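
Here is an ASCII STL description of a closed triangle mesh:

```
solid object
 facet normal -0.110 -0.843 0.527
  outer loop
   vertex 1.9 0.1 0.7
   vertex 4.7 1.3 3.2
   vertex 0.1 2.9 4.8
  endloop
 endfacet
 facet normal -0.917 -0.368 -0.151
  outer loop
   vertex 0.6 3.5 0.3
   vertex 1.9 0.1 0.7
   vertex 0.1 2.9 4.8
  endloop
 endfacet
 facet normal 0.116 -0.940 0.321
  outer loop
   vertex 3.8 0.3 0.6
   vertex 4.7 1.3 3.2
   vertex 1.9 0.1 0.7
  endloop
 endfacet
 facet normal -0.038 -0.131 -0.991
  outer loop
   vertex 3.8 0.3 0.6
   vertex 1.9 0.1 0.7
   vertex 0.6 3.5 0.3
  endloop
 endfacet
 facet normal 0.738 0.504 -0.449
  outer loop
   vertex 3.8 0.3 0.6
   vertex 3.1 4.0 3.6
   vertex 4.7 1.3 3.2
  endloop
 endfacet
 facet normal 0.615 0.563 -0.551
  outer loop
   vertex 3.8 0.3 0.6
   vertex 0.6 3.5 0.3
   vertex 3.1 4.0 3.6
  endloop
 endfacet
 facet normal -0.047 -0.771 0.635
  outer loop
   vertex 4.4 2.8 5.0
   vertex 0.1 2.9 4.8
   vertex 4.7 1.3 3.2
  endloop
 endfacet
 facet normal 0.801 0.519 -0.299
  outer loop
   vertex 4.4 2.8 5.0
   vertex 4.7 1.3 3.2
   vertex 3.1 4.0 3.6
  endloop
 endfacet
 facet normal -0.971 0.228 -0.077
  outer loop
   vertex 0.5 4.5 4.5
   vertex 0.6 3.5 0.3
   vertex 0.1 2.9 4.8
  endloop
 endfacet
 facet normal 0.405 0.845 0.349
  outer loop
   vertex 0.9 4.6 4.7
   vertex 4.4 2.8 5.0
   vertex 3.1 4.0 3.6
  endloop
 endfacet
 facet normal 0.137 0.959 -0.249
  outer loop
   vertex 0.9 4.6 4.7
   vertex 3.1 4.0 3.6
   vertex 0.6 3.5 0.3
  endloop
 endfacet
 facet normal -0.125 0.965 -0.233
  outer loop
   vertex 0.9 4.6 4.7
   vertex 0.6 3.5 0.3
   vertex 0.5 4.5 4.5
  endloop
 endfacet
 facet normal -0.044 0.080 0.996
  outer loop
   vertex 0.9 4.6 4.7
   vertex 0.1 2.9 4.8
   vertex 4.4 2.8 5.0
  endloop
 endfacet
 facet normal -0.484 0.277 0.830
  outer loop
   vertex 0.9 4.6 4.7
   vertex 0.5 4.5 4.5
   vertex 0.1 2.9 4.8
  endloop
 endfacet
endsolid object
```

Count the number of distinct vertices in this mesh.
9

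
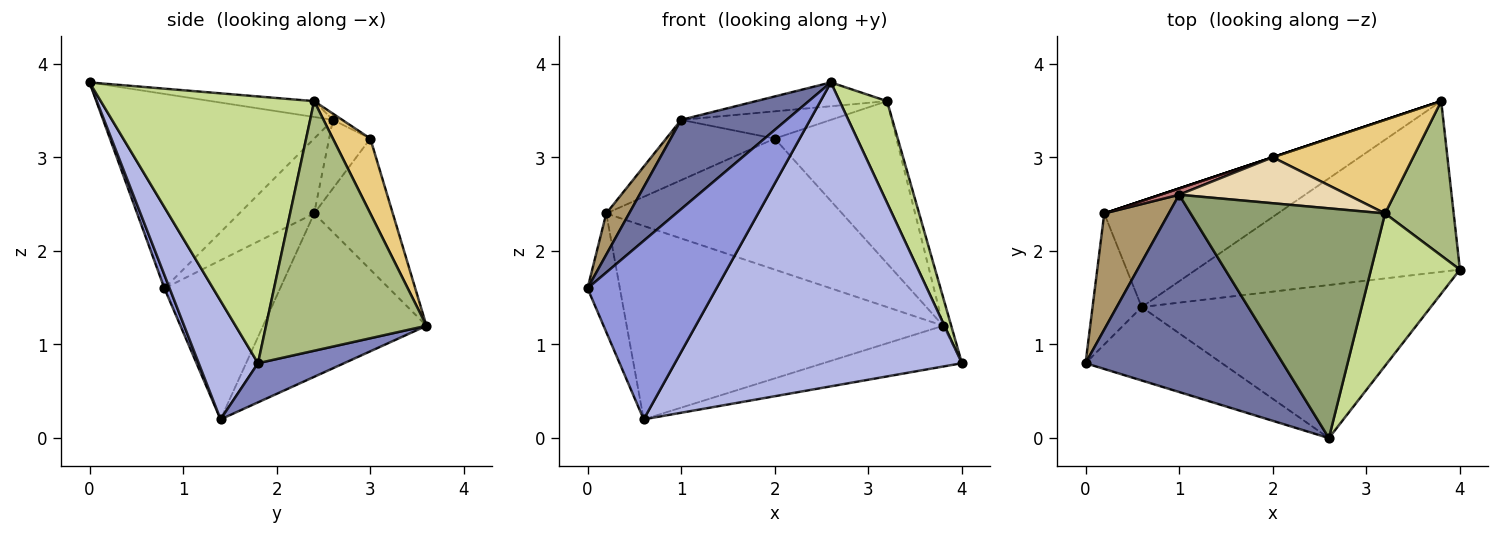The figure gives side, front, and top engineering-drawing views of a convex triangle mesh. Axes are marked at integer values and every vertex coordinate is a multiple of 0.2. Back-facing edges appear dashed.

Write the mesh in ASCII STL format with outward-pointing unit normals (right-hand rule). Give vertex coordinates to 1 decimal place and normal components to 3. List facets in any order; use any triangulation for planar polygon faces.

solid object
 facet normal -0.668 -0.307 0.678
  outer loop
   vertex 1.0 2.6 3.4
   vertex 0.0 0.8 1.6
   vertex 2.6 0.0 3.8
  endloop
 endfacet
 facet normal 0.143 0.230 -0.963
  outer loop
   vertex 0.6 1.4 0.2
   vertex 3.8 3.6 1.2
   vertex 4.0 1.8 0.8
  endloop
 endfacet
 facet normal 0.037 -0.924 -0.380
  outer loop
   vertex 0.6 1.4 0.2
   vertex 2.6 0.0 3.8
   vertex 0.0 0.8 1.6
  endloop
 endfacet
 facet normal 0.181 -0.878 -0.442
  outer loop
   vertex 0.6 1.4 0.2
   vertex 4.0 1.8 0.8
   vertex 2.6 0.0 3.8
  endloop
 endfacet
 facet normal -0.081 0.103 0.991
  outer loop
   vertex 3.2 2.4 3.6
   vertex 1.0 2.6 3.4
   vertex 2.6 0.0 3.8
  endloop
 endfacet
 facet normal 0.963 0.048 0.265
  outer loop
   vertex 3.2 2.4 3.6
   vertex 4.0 1.8 0.8
   vertex 3.8 3.6 1.2
  endloop
 endfacet
 facet normal 0.928 -0.206 0.309
  outer loop
   vertex 3.2 2.4 3.6
   vertex 2.6 0.0 3.8
   vertex 4.0 1.8 0.8
  endloop
 endfacet
 facet normal -0.412 0.799 -0.438
  outer loop
   vertex 0.2 2.4 2.4
   vertex 3.8 3.6 1.2
   vertex 0.6 1.4 0.2
  endloop
 endfacet
 facet normal -0.738 -0.226 0.636
  outer loop
   vertex 0.2 2.4 2.4
   vertex 0.0 0.8 1.6
   vertex 1.0 2.6 3.4
  endloop
 endfacet
 facet normal -0.923 0.258 -0.285
  outer loop
   vertex 0.2 2.4 2.4
   vertex 0.6 1.4 0.2
   vertex 0.0 0.8 1.6
  endloop
 endfacet
 facet normal 0.258 0.837 0.483
  outer loop
   vertex 2.0 3.0 3.2
   vertex 3.2 2.4 3.6
   vertex 3.8 3.6 1.2
  endloop
 endfacet
 facet normal -0.032 0.510 0.860
  outer loop
   vertex 2.0 3.0 3.2
   vertex 1.0 2.6 3.4
   vertex 3.2 2.4 3.6
  endloop
 endfacet
 facet normal -0.316 0.949 0.000
  outer loop
   vertex 2.0 3.0 3.2
   vertex 3.8 3.6 1.2
   vertex 0.2 2.4 2.4
  endloop
 endfacet
 facet normal -0.353 0.931 0.096
  outer loop
   vertex 2.0 3.0 3.2
   vertex 0.2 2.4 2.4
   vertex 1.0 2.6 3.4
  endloop
 endfacet
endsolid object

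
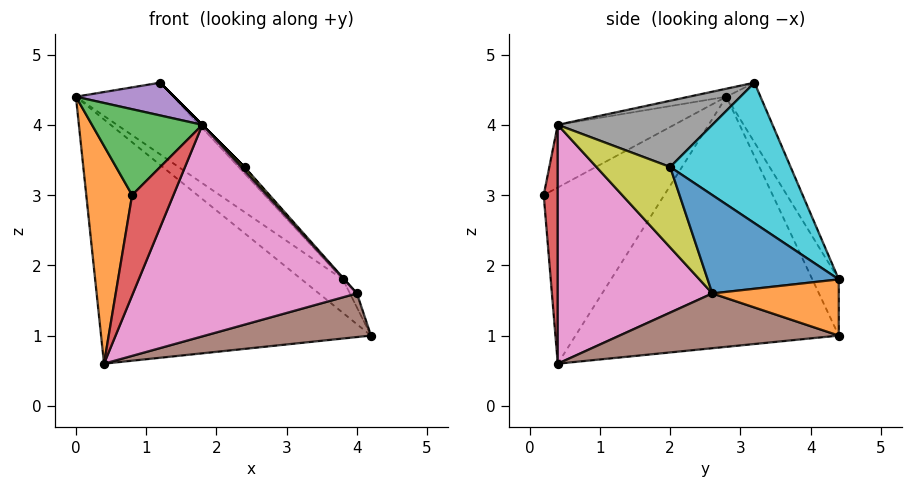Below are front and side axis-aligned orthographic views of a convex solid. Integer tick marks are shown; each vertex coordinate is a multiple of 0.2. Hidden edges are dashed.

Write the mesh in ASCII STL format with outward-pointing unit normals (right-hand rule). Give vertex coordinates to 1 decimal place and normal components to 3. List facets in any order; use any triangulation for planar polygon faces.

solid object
 facet normal -0.618 0.634 -0.465
  outer loop
   vertex 0.4 0.4 0.6
   vertex 0.0 2.8 4.4
   vertex 4.2 4.4 1.0
  endloop
 endfacet
 facet normal -0.927 -0.353 0.125
  outer loop
   vertex 0.4 0.4 0.6
   vertex 0.8 0.2 3.0
   vertex 0.0 2.8 4.4
  endloop
 endfacet
 facet normal -0.549 -0.521 0.653
  outer loop
   vertex 1.8 0.4 4.0
   vertex 0.0 2.8 4.4
   vertex 0.8 0.2 3.0
  endloop
 endfacet
 facet normal 0.319 -0.939 -0.131
  outer loop
   vertex 1.8 0.4 4.0
   vertex 0.8 0.2 3.0
   vertex 0.4 0.4 0.6
  endloop
 endfacet
 facet normal -0.086 -0.226 0.970
  outer loop
   vertex 1.2 3.2 4.6
   vertex 0.0 2.8 4.4
   vertex 1.8 0.4 4.0
  endloop
 endfacet
 facet normal 0.434 -0.328 -0.839
  outer loop
   vertex 4.0 2.6 1.6
   vertex 0.4 0.4 0.6
   vertex 4.2 4.4 1.0
  endloop
 endfacet
 facet normal 0.553 -0.801 -0.228
  outer loop
   vertex 4.0 2.6 1.6
   vertex 1.8 0.4 4.0
   vertex 0.4 0.4 0.6
  endloop
 endfacet
 facet normal 0.707 0.000 0.707
  outer loop
   vertex 2.4 2.0 3.4
   vertex 1.2 3.2 4.6
   vertex 1.8 0.4 4.0
  endloop
 endfacet
 facet normal 0.753 -0.036 0.657
  outer loop
   vertex 2.4 2.0 3.4
   vertex 1.8 0.4 4.0
   vertex 4.0 2.6 1.6
  endloop
 endfacet
 facet normal 0.725 0.036 0.688
  outer loop
   vertex 3.8 4.4 1.8
   vertex 1.2 3.2 4.6
   vertex 2.4 2.0 3.4
  endloop
 endfacet
 facet normal 0.746 0.009 0.666
  outer loop
   vertex 3.8 4.4 1.8
   vertex 2.4 2.0 3.4
   vertex 4.0 2.6 1.6
  endloop
 endfacet
 facet normal 0.893 0.050 0.447
  outer loop
   vertex 3.8 4.4 1.8
   vertex 4.0 2.6 1.6
   vertex 4.2 4.4 1.0
  endloop
 endfacet
 facet normal -0.520 0.813 -0.260
  outer loop
   vertex 3.8 4.4 1.8
   vertex 4.2 4.4 1.0
   vertex 0.0 2.8 4.4
  endloop
 endfacet
 facet normal -0.329 0.939 0.097
  outer loop
   vertex 3.8 4.4 1.8
   vertex 0.0 2.8 4.4
   vertex 1.2 3.2 4.6
  endloop
 endfacet
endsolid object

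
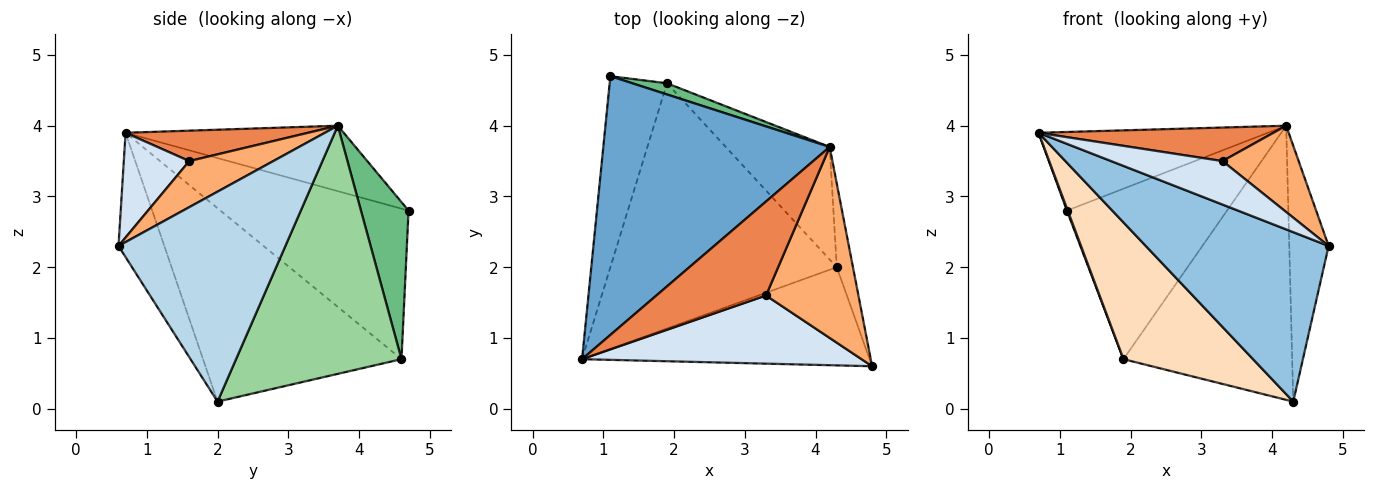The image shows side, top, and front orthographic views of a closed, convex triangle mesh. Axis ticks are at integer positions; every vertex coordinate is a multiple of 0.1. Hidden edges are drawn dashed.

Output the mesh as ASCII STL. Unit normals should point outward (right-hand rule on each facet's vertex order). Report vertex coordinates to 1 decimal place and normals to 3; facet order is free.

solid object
 facet normal -0.267 0.280 0.922
  outer loop
   vertex 4.2 3.7 4.0
   vertex 1.1 4.7 2.8
   vertex 0.7 0.7 3.9
  endloop
 endfacet
 facet normal -0.212 -0.846 -0.490
  outer loop
   vertex 4.3 2.0 0.1
   vertex 4.8 0.6 2.3
   vertex 0.7 0.7 3.9
  endloop
 endfacet
 facet normal 0.971 0.229 -0.075
  outer loop
   vertex 4.3 2.0 0.1
   vertex 4.2 3.7 4.0
   vertex 4.8 0.6 2.3
  endloop
 endfacet
 facet normal 0.301 -0.513 0.804
  outer loop
   vertex 3.3 1.6 3.5
   vertex 0.7 0.7 3.9
   vertex 4.8 0.6 2.3
  endloop
 endfacet
 facet normal 0.253 -0.325 0.911
  outer loop
   vertex 3.3 1.6 3.5
   vertex 4.2 3.7 4.0
   vertex 0.7 0.7 3.9
  endloop
 endfacet
 facet normal 0.414 -0.375 0.830
  outer loop
   vertex 3.3 1.6 3.5
   vertex 4.8 0.6 2.3
   vertex 4.2 3.7 4.0
  endloop
 endfacet
 facet normal -0.935 -0.004 -0.356
  outer loop
   vertex 1.9 4.6 0.7
   vertex 0.7 0.7 3.9
   vertex 1.1 4.7 2.8
  endloop
 endfacet
 facet normal -0.598 -0.390 -0.700
  outer loop
   vertex 1.9 4.6 0.7
   vertex 4.3 2.0 0.1
   vertex 0.7 0.7 3.9
  endloop
 endfacet
 facet normal 0.284 0.957 0.063
  outer loop
   vertex 1.9 4.6 0.7
   vertex 1.1 4.7 2.8
   vertex 4.2 3.7 4.0
  endloop
 endfacet
 facet normal 0.672 0.685 -0.281
  outer loop
   vertex 1.9 4.6 0.7
   vertex 4.2 3.7 4.0
   vertex 4.3 2.0 0.1
  endloop
 endfacet
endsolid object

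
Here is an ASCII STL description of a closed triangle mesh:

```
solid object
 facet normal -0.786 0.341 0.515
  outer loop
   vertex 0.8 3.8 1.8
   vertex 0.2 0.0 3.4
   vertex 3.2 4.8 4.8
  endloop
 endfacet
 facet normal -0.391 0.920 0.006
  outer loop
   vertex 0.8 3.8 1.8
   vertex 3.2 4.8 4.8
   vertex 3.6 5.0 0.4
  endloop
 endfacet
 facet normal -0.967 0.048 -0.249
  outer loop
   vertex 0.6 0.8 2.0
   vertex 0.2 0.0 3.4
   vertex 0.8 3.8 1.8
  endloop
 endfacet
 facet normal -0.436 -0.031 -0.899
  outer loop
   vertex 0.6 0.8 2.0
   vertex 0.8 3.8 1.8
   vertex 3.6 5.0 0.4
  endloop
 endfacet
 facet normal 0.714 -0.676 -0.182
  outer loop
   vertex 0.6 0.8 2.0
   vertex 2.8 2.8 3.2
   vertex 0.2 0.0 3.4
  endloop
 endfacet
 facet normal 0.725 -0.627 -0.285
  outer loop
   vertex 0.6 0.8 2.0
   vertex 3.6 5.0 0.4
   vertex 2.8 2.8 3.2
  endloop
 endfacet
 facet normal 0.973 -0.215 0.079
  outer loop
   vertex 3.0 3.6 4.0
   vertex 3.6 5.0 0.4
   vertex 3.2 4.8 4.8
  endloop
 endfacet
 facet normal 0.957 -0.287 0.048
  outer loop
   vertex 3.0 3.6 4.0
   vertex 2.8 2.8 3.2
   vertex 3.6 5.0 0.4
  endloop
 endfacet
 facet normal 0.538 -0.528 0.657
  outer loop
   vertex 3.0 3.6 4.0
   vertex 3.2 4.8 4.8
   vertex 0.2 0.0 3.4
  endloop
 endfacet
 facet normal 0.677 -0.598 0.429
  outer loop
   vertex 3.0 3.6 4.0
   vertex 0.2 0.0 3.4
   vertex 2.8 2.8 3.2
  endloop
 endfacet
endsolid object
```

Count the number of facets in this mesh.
10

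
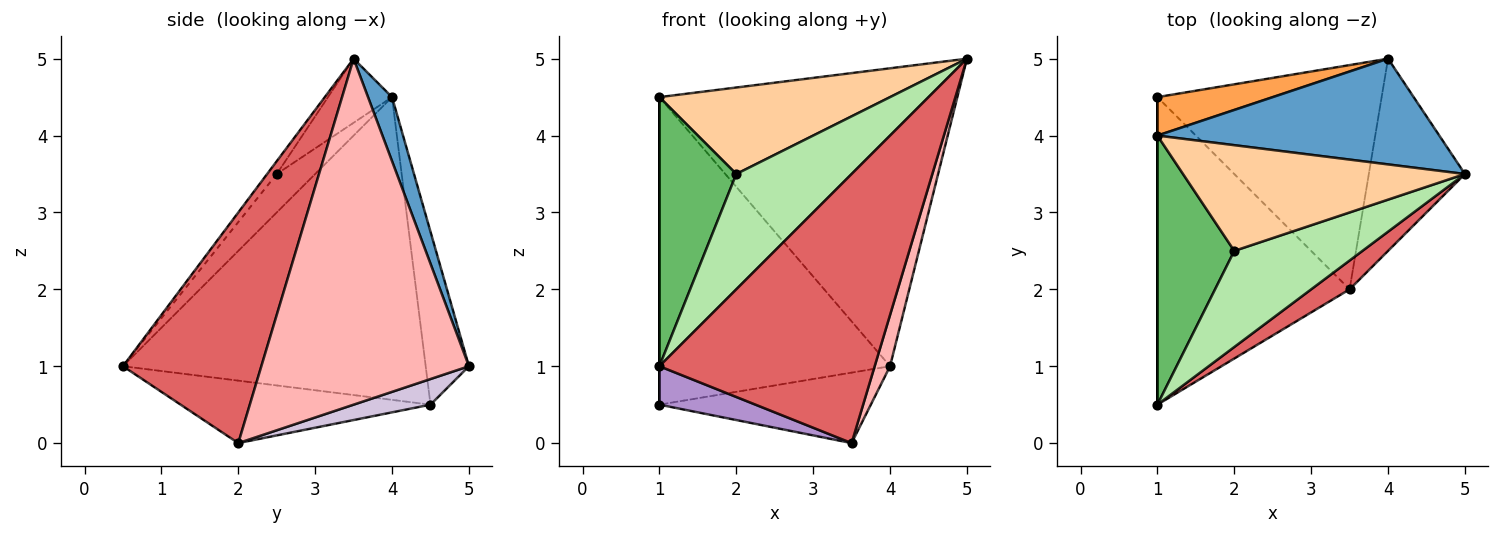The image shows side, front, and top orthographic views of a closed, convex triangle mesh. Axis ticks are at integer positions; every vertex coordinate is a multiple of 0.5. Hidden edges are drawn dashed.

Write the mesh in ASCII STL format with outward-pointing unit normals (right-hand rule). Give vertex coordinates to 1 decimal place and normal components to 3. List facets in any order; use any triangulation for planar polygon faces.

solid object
 facet normal 0.076 0.940 0.333
  outer loop
   vertex 4.0 5.0 1.0
   vertex 1.0 4.0 4.5
   vertex 5.0 3.5 5.0
  endloop
 endfacet
 facet normal -1.000 0.000 0.000
  outer loop
   vertex 1.0 4.5 0.5
   vertex 1.0 0.5 1.0
   vertex 1.0 4.0 4.5
  endloop
 endfacet
 facet normal -0.183 0.976 0.122
  outer loop
   vertex 1.0 4.5 0.5
   vertex 1.0 4.0 4.5
   vertex 4.0 5.0 1.0
  endloop
 endfacet
 facet normal -0.173 -0.624 0.762
  outer loop
   vertex 2.0 2.5 3.5
   vertex 5.0 3.5 5.0
   vertex 1.0 4.0 4.5
  endloop
 endfacet
 facet normal -0.333 -0.667 0.667
  outer loop
   vertex 2.0 2.5 3.5
   vertex 1.0 4.0 4.5
   vertex 1.0 0.5 1.0
  endloop
 endfacet
 facet normal -0.064 -0.767 0.639
  outer loop
   vertex 2.0 2.5 3.5
   vertex 1.0 0.5 1.0
   vertex 5.0 3.5 5.0
  endloop
 endfacet
 facet normal 0.539 -0.838 0.090
  outer loop
   vertex 3.5 2.0 0.0
   vertex 5.0 3.5 5.0
   vertex 1.0 0.5 1.0
  endloop
 endfacet
 facet normal 0.961 -0.071 -0.267
  outer loop
   vertex 3.5 2.0 0.0
   vertex 4.0 5.0 1.0
   vertex 5.0 3.5 5.0
  endloop
 endfacet
 facet normal -0.307 -0.118 -0.944
  outer loop
   vertex 3.5 2.0 0.0
   vertex 1.0 0.5 1.0
   vertex 1.0 4.5 0.5
  endloop
 endfacet
 facet normal 0.108 0.298 -0.948
  outer loop
   vertex 3.5 2.0 0.0
   vertex 1.0 4.5 0.5
   vertex 4.0 5.0 1.0
  endloop
 endfacet
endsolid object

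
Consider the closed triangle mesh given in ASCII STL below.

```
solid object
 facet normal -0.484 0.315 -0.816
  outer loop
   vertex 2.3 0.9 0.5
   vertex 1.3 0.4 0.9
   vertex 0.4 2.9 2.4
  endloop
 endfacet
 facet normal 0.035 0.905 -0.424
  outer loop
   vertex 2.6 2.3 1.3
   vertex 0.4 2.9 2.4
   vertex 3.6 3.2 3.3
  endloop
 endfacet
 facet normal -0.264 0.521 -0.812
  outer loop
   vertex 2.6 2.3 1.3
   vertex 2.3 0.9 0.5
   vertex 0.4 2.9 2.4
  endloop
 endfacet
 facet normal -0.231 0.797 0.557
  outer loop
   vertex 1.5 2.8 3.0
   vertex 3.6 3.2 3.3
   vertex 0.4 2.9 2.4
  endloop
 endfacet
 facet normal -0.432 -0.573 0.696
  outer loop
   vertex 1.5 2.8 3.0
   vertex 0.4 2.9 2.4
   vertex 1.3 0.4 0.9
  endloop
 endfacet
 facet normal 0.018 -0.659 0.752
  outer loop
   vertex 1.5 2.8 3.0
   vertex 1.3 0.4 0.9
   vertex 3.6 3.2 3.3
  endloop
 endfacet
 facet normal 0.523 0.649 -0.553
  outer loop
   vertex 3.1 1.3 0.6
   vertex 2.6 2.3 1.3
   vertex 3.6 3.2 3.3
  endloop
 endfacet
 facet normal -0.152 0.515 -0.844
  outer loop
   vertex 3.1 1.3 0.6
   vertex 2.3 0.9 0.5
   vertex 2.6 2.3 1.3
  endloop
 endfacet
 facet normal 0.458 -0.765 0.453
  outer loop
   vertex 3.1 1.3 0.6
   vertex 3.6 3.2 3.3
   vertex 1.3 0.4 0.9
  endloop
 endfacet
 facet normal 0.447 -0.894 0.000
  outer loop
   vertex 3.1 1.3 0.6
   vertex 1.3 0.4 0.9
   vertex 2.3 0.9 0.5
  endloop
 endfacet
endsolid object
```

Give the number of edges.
15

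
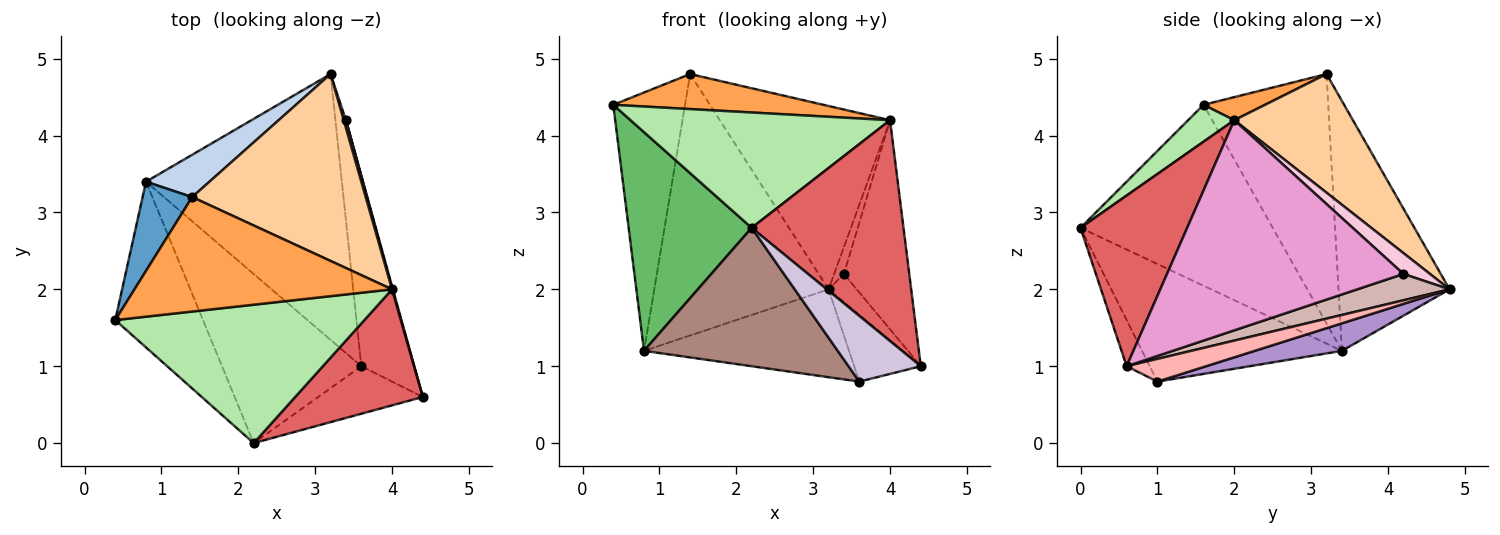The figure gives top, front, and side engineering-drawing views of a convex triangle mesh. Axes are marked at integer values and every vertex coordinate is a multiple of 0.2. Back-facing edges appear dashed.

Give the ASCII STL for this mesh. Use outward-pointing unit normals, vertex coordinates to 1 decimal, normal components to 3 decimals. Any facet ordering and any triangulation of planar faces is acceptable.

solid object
 facet normal -0.854 0.491 0.170
  outer loop
   vertex 0.8 3.4 1.2
   vertex 0.4 1.6 4.4
   vertex 1.4 3.2 4.8
  endloop
 endfacet
 facet normal -0.532 0.836 0.135
  outer loop
   vertex 0.8 3.4 1.2
   vertex 1.4 3.2 4.8
   vertex 3.2 4.8 2.0
  endloop
 endfacet
 facet normal 0.085 -0.292 0.953
  outer loop
   vertex 4.0 2.0 4.2
   vertex 1.4 3.2 4.8
   vertex 0.4 1.6 4.4
  endloop
 endfacet
 facet normal 0.439 0.629 0.642
  outer loop
   vertex 4.0 2.0 4.2
   vertex 3.2 4.8 2.0
   vertex 1.4 3.2 4.8
  endloop
 endfacet
 facet normal -0.780 -0.499 -0.378
  outer loop
   vertex 2.2 0.0 2.8
   vertex 0.4 1.6 4.4
   vertex 0.8 3.4 1.2
  endloop
 endfacet
 facet normal 0.113 -0.636 0.763
  outer loop
   vertex 2.2 0.0 2.8
   vertex 4.0 2.0 4.2
   vertex 0.4 1.6 4.4
  endloop
 endfacet
 facet normal 0.528 -0.752 0.395
  outer loop
   vertex 2.2 0.0 2.8
   vertex 4.4 0.6 1.0
   vertex 4.0 2.0 4.2
  endloop
 endfacet
 facet normal 0.375 0.315 -0.872
  outer loop
   vertex 3.6 1.0 0.8
   vertex 3.2 4.8 2.0
   vertex 4.4 0.6 1.0
  endloop
 endfacet
 facet normal 0.132 0.311 -0.941
  outer loop
   vertex 3.6 1.0 0.8
   vertex 0.8 3.4 1.2
   vertex 3.2 4.8 2.0
  endloop
 endfacet
 facet normal -0.250 -0.784 -0.567
  outer loop
   vertex 3.6 1.0 0.8
   vertex 4.4 0.6 1.0
   vertex 2.2 0.0 2.8
  endloop
 endfacet
 facet normal -0.547 -0.530 -0.648
  outer loop
   vertex 3.6 1.0 0.8
   vertex 2.2 0.0 2.8
   vertex 0.8 3.4 1.2
  endloop
 endfacet
 facet normal 0.953 0.291 -0.079
  outer loop
   vertex 3.4 4.2 2.2
   vertex 4.4 0.6 1.0
   vertex 3.2 4.8 2.0
  endloop
 endfacet
 facet normal 0.964 0.266 0.004
  outer loop
   vertex 3.4 4.2 2.2
   vertex 4.0 2.0 4.2
   vertex 4.4 0.6 1.0
  endloop
 endfacet
 facet normal 0.934 0.344 0.098
  outer loop
   vertex 3.4 4.2 2.2
   vertex 3.2 4.8 2.0
   vertex 4.0 2.0 4.2
  endloop
 endfacet
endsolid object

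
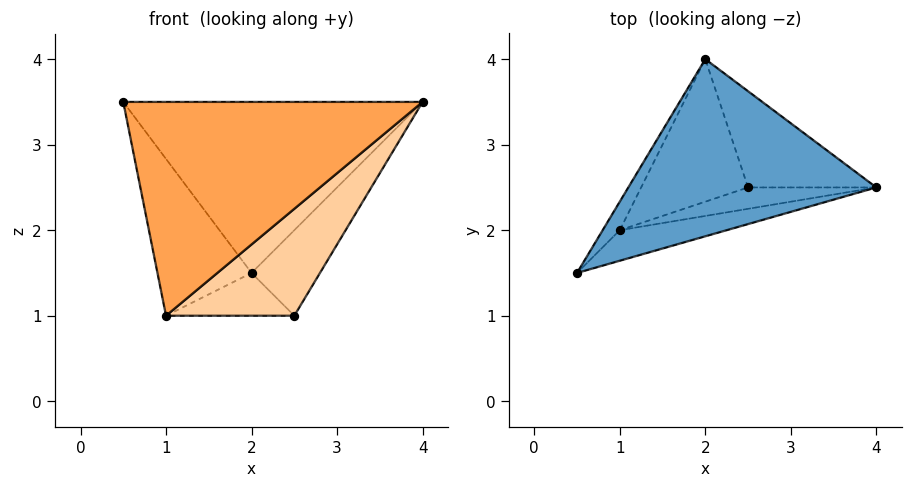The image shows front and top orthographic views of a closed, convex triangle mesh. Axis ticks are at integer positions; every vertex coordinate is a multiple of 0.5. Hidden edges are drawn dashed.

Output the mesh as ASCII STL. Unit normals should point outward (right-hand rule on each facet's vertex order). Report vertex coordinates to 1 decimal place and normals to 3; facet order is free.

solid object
 facet normal -0.195 0.681 0.706
  outer loop
   vertex 2.0 4.0 1.5
   vertex 0.5 1.5 3.5
   vertex 4.0 2.5 3.5
  endloop
 endfacet
 facet normal 0.780 0.416 -0.468
  outer loop
   vertex 2.5 2.5 1.0
   vertex 2.0 4.0 1.5
   vertex 4.0 2.5 3.5
  endloop
 endfacet
 facet normal 0.272 -0.953 -0.136
  outer loop
   vertex 1.0 2.0 1.0
   vertex 4.0 2.5 3.5
   vertex 0.5 1.5 3.5
  endloop
 endfacet
 facet normal 0.311 -0.932 -0.186
  outer loop
   vertex 1.0 2.0 1.0
   vertex 2.5 2.5 1.0
   vertex 4.0 2.5 3.5
  endloop
 endfacet
 facet normal -0.883 0.462 -0.084
  outer loop
   vertex 1.0 2.0 1.0
   vertex 0.5 1.5 3.5
   vertex 2.0 4.0 1.5
  endloop
 endfacet
 facet normal -0.095 0.286 -0.953
  outer loop
   vertex 1.0 2.0 1.0
   vertex 2.0 4.0 1.5
   vertex 2.5 2.5 1.0
  endloop
 endfacet
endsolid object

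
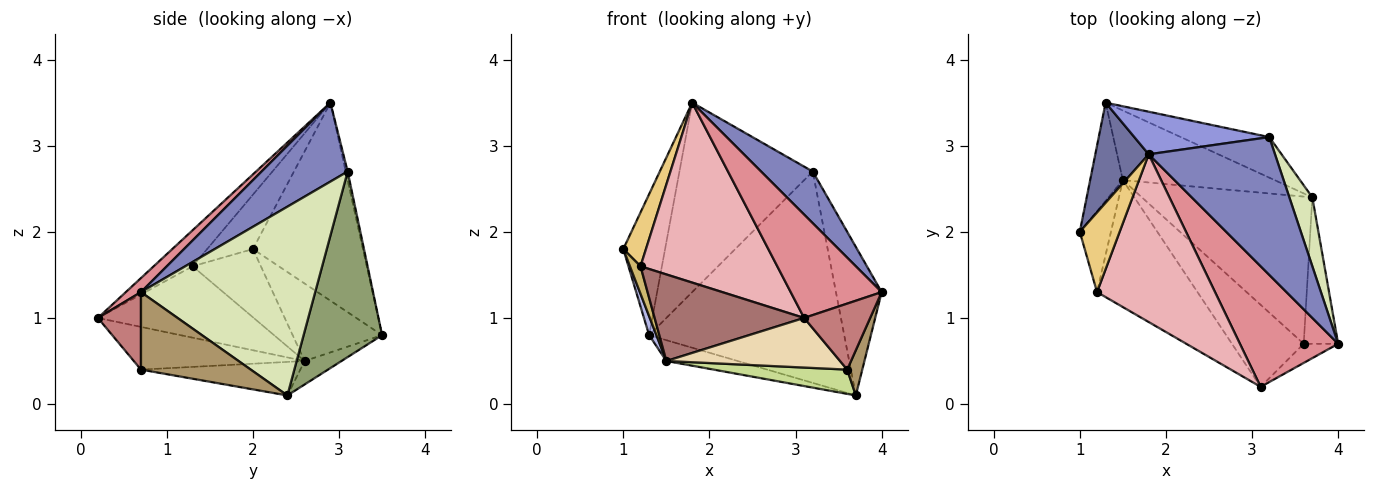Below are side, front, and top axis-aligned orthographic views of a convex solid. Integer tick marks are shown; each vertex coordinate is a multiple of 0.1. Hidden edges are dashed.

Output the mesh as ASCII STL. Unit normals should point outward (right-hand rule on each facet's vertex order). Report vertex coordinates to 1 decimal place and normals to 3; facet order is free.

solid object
 facet normal -0.907 0.344 0.244
  outer loop
   vertex 1.8 2.9 3.5
   vertex 1.3 3.5 0.8
   vertex 1.0 2.0 1.8
  endloop
 endfacet
 facet normal 0.505 -0.303 0.808
  outer loop
   vertex 3.2 3.1 2.7
   vertex 1.8 2.9 3.5
   vertex 4.0 0.7 1.3
  endloop
 endfacet
 facet normal -0.014 0.976 0.219
  outer loop
   vertex 3.2 3.1 2.7
   vertex 1.3 3.5 0.8
   vertex 1.8 2.9 3.5
  endloop
 endfacet
 facet normal -0.919 -0.075 -0.388
  outer loop
   vertex 1.5 2.6 0.5
   vertex 1.0 2.0 1.8
   vertex 1.3 3.5 0.8
  endloop
 endfacet
 facet normal 0.368 0.913 -0.175
  outer loop
   vertex 3.7 2.4 0.1
   vertex 1.3 3.5 0.8
   vertex 3.2 3.1 2.7
  endloop
 endfacet
 facet normal -0.147 0.283 -0.948
  outer loop
   vertex 3.7 2.4 0.1
   vertex 1.5 2.6 0.5
   vertex 1.3 3.5 0.8
  endloop
 endfacet
 facet normal -0.191 -0.160 -0.969
  outer loop
   vertex 3.7 2.4 0.1
   vertex 3.6 0.7 0.4
   vertex 1.5 2.6 0.5
  endloop
 endfacet
 facet normal 0.961 0.252 0.117
  outer loop
   vertex 3.7 2.4 0.1
   vertex 3.2 3.1 2.7
   vertex 4.0 0.7 1.3
  endloop
 endfacet
 facet normal 0.907 -0.124 -0.403
  outer loop
   vertex 3.7 2.4 0.1
   vertex 4.0 0.7 1.3
   vertex 3.6 0.7 0.4
  endloop
 endfacet
 facet normal -0.901 -0.140 -0.411
  outer loop
   vertex 1.2 1.3 1.6
   vertex 1.0 2.0 1.8
   vertex 1.5 2.6 0.5
  endloop
 endfacet
 facet normal -0.749 -0.371 0.549
  outer loop
   vertex 1.2 1.3 1.6
   vertex 1.8 2.9 3.5
   vertex 1.0 2.0 1.8
  endloop
 endfacet
 facet normal -0.454 -0.461 -0.762
  outer loop
   vertex 3.1 0.2 1.0
   vertex 1.5 2.6 0.5
   vertex 3.6 0.7 0.4
  endloop
 endfacet
 facet normal -0.506 -0.486 -0.712
  outer loop
   vertex 3.1 0.2 1.0
   vertex 1.2 1.3 1.6
   vertex 1.5 2.6 0.5
  endloop
 endfacet
 facet normal 0.531 -0.814 -0.236
  outer loop
   vertex 3.1 0.2 1.0
   vertex 3.6 0.7 0.4
   vertex 4.0 0.7 1.3
  endloop
 endfacet
 facet normal 0.108 -0.647 0.755
  outer loop
   vertex 3.1 0.2 1.0
   vertex 4.0 0.7 1.3
   vertex 1.8 2.9 3.5
  endloop
 endfacet
 facet normal -0.204 -0.716 0.667
  outer loop
   vertex 3.1 0.2 1.0
   vertex 1.8 2.9 3.5
   vertex 1.2 1.3 1.6
  endloop
 endfacet
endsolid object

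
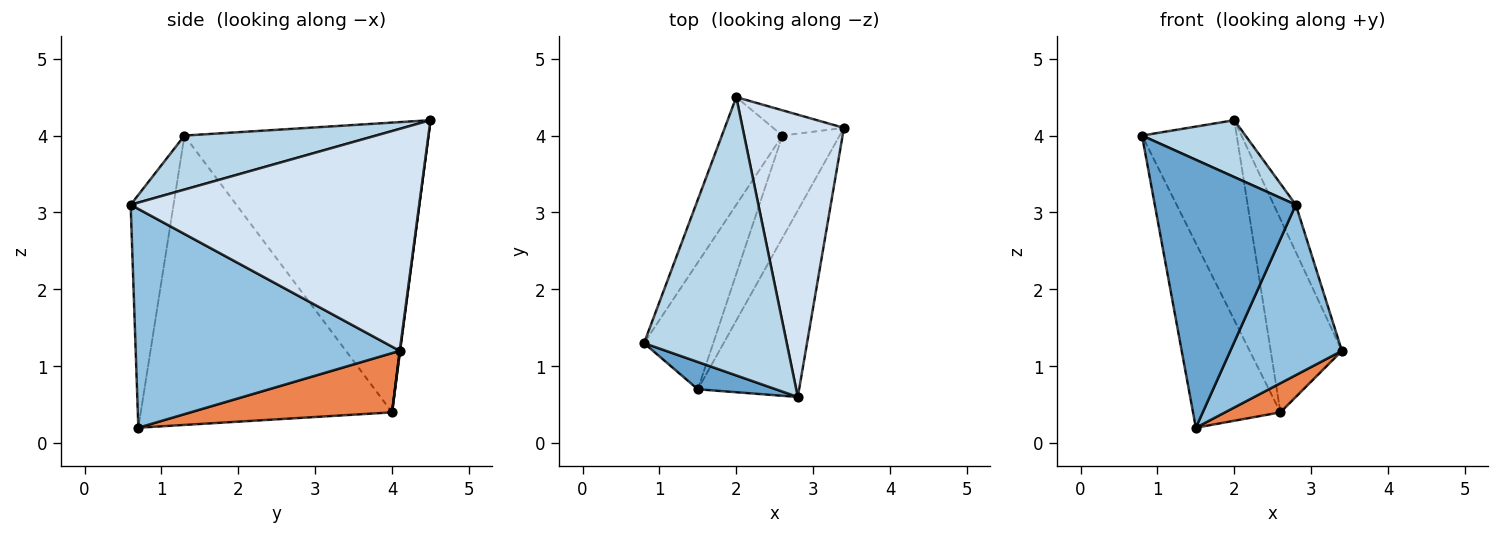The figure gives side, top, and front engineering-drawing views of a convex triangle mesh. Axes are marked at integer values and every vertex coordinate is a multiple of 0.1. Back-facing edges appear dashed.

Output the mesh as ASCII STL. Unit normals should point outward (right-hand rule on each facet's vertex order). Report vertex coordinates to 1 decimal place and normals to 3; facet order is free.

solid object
 facet normal -0.290 -0.952 0.097
  outer loop
   vertex 1.5 0.7 0.2
   vertex 2.8 0.6 3.1
   vertex 0.8 1.3 4.0
  endloop
 endfacet
 facet normal 0.847 -0.358 -0.392
  outer loop
   vertex 1.5 0.7 0.2
   vertex 3.4 4.1 1.2
   vertex 2.8 0.6 3.1
  endloop
 endfacet
 facet normal 0.348 -0.188 0.919
  outer loop
   vertex 2.0 4.5 4.2
   vertex 0.8 1.3 4.0
   vertex 2.8 0.6 3.1
  endloop
 endfacet
 facet normal 0.908 0.069 0.414
  outer loop
   vertex 2.0 4.5 4.2
   vertex 2.8 0.6 3.1
   vertex 3.4 4.1 1.2
  endloop
 endfacet
 facet normal 0.706 -0.194 -0.681
  outer loop
   vertex 2.6 4.0 0.4
   vertex 3.4 4.1 1.2
   vertex 1.5 0.7 0.2
  endloop
 endfacet
 facet normal 0.006 0.992 -0.130
  outer loop
   vertex 2.6 4.0 0.4
   vertex 2.0 4.5 4.2
   vertex 3.4 4.1 1.2
  endloop
 endfacet
 facet normal -0.921 0.320 -0.220
  outer loop
   vertex 2.6 4.0 0.4
   vertex 1.5 0.7 0.2
   vertex 0.8 1.3 4.0
  endloop
 endfacet
 facet normal -0.915 0.355 -0.191
  outer loop
   vertex 2.6 4.0 0.4
   vertex 0.8 1.3 4.0
   vertex 2.0 4.5 4.2
  endloop
 endfacet
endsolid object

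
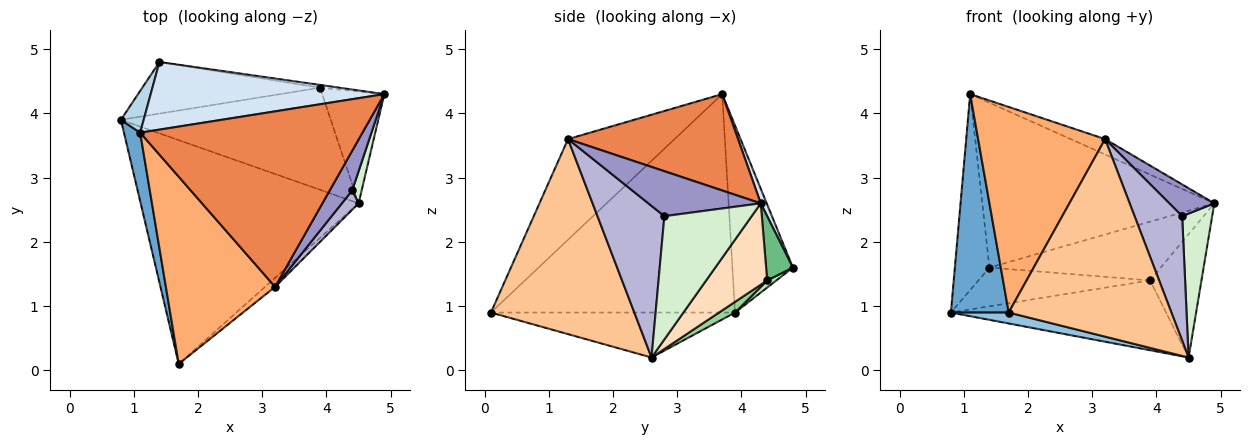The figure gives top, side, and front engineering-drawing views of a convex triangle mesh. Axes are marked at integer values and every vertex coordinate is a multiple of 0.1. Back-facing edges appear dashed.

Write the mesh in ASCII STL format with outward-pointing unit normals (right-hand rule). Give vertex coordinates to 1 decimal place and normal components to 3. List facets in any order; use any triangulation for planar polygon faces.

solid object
 facet normal -0.971 -0.230 0.072
  outer loop
   vertex 1.1 3.7 4.3
   vertex 0.8 3.9 0.9
   vertex 1.7 0.1 0.9
  endloop
 endfacet
 facet normal -0.202 -0.048 -0.978
  outer loop
   vertex 4.5 2.6 0.2
   vertex 1.7 0.1 0.9
   vertex 0.8 3.9 0.9
  endloop
 endfacet
 facet normal -0.863 0.494 0.105
  outer loop
   vertex 1.4 4.8 1.6
   vertex 0.8 3.9 0.9
   vertex 1.1 3.7 4.3
  endloop
 endfacet
 facet normal 0.024 0.925 0.379
  outer loop
   vertex 1.4 4.8 1.6
   vertex 1.1 3.7 4.3
   vertex 4.9 4.3 2.6
  endloop
 endfacet
 facet normal 0.396 0.080 0.915
  outer loop
   vertex 3.2 1.3 3.6
   vertex 4.9 4.3 2.6
   vertex 1.1 3.7 4.3
  endloop
 endfacet
 facet normal -0.527 -0.628 0.572
  outer loop
   vertex 3.2 1.3 3.6
   vertex 1.1 3.7 4.3
   vertex 1.7 0.1 0.9
  endloop
 endfacet
 facet normal 0.661 -0.750 -0.034
  outer loop
   vertex 3.2 1.3 3.6
   vertex 1.7 0.1 0.9
   vertex 4.5 2.6 0.2
  endloop
 endfacet
 facet normal 0.661 0.556 -0.504
  outer loop
   vertex 3.9 4.4 1.4
   vertex 4.9 4.3 2.6
   vertex 4.5 2.6 0.2
  endloop
 endfacet
 facet normal 0.154 0.987 -0.046
  outer loop
   vertex 3.9 4.4 1.4
   vertex 1.4 4.8 1.6
   vertex 4.9 4.3 2.6
  endloop
 endfacet
 facet normal 0.042 0.564 -0.825
  outer loop
   vertex 3.9 4.4 1.4
   vertex 4.5 2.6 0.2
   vertex 0.8 3.9 0.9
  endloop
 endfacet
 facet normal 0.032 0.600 -0.799
  outer loop
   vertex 3.9 4.4 1.4
   vertex 0.8 3.9 0.9
   vertex 1.4 4.8 1.6
  endloop
 endfacet
 facet normal 0.943 -0.324 0.072
  outer loop
   vertex 4.4 2.8 2.4
   vertex 4.5 2.6 0.2
   vertex 4.9 4.3 2.6
  endloop
 endfacet
 facet normal 0.842 -0.337 0.421
  outer loop
   vertex 4.4 2.8 2.4
   vertex 4.9 4.3 2.6
   vertex 3.2 1.3 3.6
  endloop
 endfacet
 facet normal 0.811 -0.578 0.089
  outer loop
   vertex 4.4 2.8 2.4
   vertex 3.2 1.3 3.6
   vertex 4.5 2.6 0.2
  endloop
 endfacet
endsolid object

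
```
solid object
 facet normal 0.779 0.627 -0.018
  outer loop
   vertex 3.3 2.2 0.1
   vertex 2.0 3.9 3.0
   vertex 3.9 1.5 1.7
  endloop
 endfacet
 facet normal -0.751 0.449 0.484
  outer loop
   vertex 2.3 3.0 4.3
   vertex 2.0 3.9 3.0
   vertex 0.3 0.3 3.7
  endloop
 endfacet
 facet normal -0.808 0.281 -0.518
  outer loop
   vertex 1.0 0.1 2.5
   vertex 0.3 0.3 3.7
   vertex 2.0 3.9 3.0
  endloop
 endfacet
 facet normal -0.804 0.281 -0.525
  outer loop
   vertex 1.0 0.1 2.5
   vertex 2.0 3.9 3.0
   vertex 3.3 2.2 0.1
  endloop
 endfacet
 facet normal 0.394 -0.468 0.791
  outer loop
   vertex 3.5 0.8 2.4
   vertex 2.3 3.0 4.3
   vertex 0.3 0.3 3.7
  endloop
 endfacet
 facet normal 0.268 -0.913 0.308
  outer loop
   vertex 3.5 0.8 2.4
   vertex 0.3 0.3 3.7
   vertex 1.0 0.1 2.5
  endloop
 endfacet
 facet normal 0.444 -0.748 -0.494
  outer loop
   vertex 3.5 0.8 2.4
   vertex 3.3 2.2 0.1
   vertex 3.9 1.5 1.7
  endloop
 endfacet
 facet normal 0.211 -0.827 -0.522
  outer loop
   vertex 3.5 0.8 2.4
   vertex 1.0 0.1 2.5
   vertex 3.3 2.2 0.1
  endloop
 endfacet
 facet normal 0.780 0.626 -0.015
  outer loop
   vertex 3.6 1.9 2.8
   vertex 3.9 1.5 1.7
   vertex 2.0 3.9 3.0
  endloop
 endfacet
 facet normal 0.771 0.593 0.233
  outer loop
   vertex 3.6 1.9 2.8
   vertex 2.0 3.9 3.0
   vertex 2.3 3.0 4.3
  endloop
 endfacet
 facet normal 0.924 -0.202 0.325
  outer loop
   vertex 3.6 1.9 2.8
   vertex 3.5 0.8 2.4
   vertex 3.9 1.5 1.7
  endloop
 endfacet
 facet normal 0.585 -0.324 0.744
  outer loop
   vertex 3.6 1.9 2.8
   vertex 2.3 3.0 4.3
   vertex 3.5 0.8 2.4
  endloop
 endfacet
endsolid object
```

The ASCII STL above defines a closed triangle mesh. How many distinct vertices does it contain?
8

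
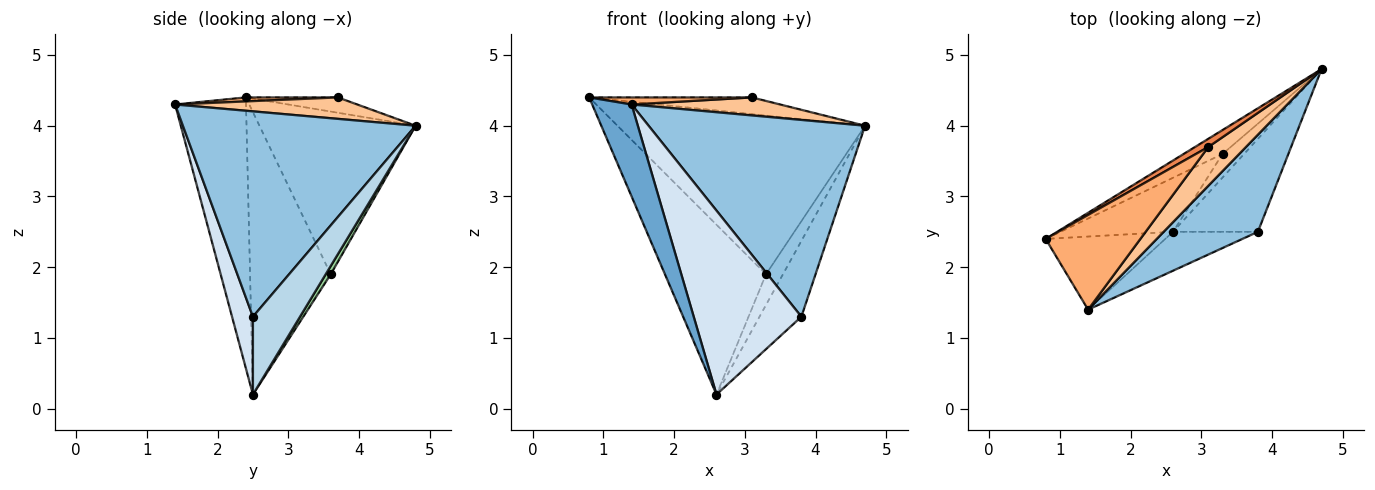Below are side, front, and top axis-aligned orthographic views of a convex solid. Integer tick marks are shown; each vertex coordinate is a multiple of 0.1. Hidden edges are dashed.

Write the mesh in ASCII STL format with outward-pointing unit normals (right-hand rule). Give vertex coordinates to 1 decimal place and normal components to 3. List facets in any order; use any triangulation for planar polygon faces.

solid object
 facet normal -0.815 -0.453 -0.360
  outer loop
   vertex 2.6 2.5 0.2
   vertex 1.4 1.4 4.3
   vertex 0.8 2.4 4.4
  endloop
 endfacet
 facet normal 0.694 -0.646 0.319
  outer loop
   vertex 3.8 2.5 1.3
   vertex 4.7 4.8 4.0
   vertex 1.4 1.4 4.3
  endloop
 endfacet
 facet normal 0.579 0.515 -0.632
  outer loop
   vertex 3.8 2.5 1.3
   vertex 2.6 2.5 0.2
   vertex 4.7 4.8 4.0
  endloop
 endfacet
 facet normal 0.186 -0.961 -0.203
  outer loop
   vertex 3.8 2.5 1.3
   vertex 1.4 1.4 4.3
   vertex 2.6 2.5 0.2
  endloop
 endfacet
 facet normal -0.453 0.801 0.392
  outer loop
   vertex 3.1 3.7 4.4
   vertex 4.7 4.8 4.0
   vertex 0.8 2.4 4.4
  endloop
 endfacet
 facet normal 0.042 -0.074 0.996
  outer loop
   vertex 3.1 3.7 4.4
   vertex 0.8 2.4 4.4
   vertex 1.4 1.4 4.3
  endloop
 endfacet
 facet normal 0.459 -0.374 0.806
  outer loop
   vertex 3.1 3.7 4.4
   vertex 1.4 1.4 4.3
   vertex 4.7 4.8 4.0
  endloop
 endfacet
 facet normal -0.529 0.839 -0.127
  outer loop
   vertex 3.3 3.6 1.9
   vertex 0.8 2.4 4.4
   vertex 4.7 4.8 4.0
  endloop
 endfacet
 facet normal -0.605 0.758 -0.241
  outer loop
   vertex 3.3 3.6 1.9
   vertex 2.6 2.5 0.2
   vertex 0.8 2.4 4.4
  endloop
 endfacet
 facet normal 0.229 0.772 -0.594
  outer loop
   vertex 3.3 3.6 1.9
   vertex 4.7 4.8 4.0
   vertex 2.6 2.5 0.2
  endloop
 endfacet
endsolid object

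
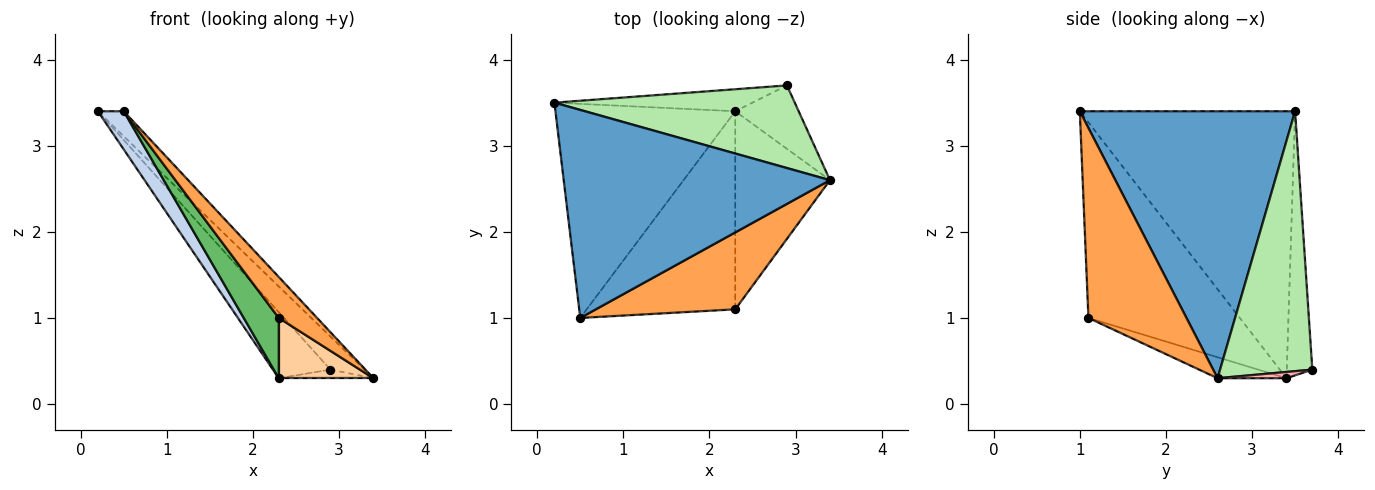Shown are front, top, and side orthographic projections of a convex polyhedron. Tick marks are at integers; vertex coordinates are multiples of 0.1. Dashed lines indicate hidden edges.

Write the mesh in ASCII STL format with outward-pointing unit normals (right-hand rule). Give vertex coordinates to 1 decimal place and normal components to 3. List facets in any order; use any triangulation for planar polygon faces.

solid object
 facet normal 0.705 0.085 0.704
  outer loop
   vertex 0.5 1.0 3.4
   vertex 3.4 2.6 0.3
   vertex 0.2 3.5 3.4
  endloop
 endfacet
 facet normal -0.825 -0.099 -0.556
  outer loop
   vertex 2.3 3.4 0.3
   vertex 0.5 1.0 3.4
   vertex 0.2 3.5 3.4
  endloop
 endfacet
 facet normal 0.769 -0.301 0.564
  outer loop
   vertex 2.3 1.1 1.0
   vertex 3.4 2.6 0.3
   vertex 0.5 1.0 3.4
  endloop
 endfacet
 facet normal -0.207 -0.285 -0.936
  outer loop
   vertex 2.3 1.1 1.0
   vertex 2.3 3.4 0.3
   vertex 3.4 2.6 0.3
  endloop
 endfacet
 facet normal -0.783 -0.181 -0.595
  outer loop
   vertex 2.3 1.1 1.0
   vertex 0.5 1.0 3.4
   vertex 2.3 3.4 0.3
  endloop
 endfacet
 facet normal 0.708 0.262 0.655
  outer loop
   vertex 2.9 3.7 0.4
   vertex 0.2 3.5 3.4
   vertex 3.4 2.6 0.3
  endloop
 endfacet
 facet normal -0.389 0.874 -0.291
  outer loop
   vertex 2.9 3.7 0.4
   vertex 2.3 3.4 0.3
   vertex 0.2 3.5 3.4
  endloop
 endfacet
 facet normal 0.097 0.134 -0.986
  outer loop
   vertex 2.9 3.7 0.4
   vertex 3.4 2.6 0.3
   vertex 2.3 3.4 0.3
  endloop
 endfacet
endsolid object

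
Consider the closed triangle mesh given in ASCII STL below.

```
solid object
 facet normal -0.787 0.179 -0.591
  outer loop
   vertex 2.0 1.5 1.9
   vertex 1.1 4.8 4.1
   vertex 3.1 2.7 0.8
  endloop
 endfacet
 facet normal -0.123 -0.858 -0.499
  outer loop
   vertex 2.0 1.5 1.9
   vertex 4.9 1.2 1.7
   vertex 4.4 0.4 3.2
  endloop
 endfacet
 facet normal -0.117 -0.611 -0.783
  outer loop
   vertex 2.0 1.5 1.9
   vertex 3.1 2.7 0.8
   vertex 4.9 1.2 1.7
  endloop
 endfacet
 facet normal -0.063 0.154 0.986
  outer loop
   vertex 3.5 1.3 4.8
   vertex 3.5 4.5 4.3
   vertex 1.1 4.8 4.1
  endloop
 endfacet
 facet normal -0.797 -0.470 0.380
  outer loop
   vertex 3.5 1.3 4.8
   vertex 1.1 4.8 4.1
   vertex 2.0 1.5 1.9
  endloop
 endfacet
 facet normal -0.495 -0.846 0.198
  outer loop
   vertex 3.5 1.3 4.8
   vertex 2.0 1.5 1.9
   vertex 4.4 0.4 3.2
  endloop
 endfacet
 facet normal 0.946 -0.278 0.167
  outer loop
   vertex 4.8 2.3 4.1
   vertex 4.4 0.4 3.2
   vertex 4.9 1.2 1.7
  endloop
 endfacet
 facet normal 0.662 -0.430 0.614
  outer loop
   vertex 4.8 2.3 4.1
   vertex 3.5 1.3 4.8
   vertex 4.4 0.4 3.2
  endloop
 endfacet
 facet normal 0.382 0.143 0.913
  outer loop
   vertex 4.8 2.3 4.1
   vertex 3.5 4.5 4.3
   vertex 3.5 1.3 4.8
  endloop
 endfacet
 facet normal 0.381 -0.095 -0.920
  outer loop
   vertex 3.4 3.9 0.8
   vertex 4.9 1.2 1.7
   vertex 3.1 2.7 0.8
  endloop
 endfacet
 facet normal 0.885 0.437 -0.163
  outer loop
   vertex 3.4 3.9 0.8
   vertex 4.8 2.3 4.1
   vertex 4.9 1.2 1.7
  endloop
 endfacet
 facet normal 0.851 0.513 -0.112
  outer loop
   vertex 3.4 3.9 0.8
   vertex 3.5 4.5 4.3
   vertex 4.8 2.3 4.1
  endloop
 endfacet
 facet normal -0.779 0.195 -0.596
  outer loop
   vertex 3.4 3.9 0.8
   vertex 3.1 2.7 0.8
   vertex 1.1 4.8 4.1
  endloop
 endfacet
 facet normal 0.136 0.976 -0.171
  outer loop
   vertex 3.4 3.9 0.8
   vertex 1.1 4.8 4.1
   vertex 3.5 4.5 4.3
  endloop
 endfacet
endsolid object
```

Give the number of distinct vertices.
9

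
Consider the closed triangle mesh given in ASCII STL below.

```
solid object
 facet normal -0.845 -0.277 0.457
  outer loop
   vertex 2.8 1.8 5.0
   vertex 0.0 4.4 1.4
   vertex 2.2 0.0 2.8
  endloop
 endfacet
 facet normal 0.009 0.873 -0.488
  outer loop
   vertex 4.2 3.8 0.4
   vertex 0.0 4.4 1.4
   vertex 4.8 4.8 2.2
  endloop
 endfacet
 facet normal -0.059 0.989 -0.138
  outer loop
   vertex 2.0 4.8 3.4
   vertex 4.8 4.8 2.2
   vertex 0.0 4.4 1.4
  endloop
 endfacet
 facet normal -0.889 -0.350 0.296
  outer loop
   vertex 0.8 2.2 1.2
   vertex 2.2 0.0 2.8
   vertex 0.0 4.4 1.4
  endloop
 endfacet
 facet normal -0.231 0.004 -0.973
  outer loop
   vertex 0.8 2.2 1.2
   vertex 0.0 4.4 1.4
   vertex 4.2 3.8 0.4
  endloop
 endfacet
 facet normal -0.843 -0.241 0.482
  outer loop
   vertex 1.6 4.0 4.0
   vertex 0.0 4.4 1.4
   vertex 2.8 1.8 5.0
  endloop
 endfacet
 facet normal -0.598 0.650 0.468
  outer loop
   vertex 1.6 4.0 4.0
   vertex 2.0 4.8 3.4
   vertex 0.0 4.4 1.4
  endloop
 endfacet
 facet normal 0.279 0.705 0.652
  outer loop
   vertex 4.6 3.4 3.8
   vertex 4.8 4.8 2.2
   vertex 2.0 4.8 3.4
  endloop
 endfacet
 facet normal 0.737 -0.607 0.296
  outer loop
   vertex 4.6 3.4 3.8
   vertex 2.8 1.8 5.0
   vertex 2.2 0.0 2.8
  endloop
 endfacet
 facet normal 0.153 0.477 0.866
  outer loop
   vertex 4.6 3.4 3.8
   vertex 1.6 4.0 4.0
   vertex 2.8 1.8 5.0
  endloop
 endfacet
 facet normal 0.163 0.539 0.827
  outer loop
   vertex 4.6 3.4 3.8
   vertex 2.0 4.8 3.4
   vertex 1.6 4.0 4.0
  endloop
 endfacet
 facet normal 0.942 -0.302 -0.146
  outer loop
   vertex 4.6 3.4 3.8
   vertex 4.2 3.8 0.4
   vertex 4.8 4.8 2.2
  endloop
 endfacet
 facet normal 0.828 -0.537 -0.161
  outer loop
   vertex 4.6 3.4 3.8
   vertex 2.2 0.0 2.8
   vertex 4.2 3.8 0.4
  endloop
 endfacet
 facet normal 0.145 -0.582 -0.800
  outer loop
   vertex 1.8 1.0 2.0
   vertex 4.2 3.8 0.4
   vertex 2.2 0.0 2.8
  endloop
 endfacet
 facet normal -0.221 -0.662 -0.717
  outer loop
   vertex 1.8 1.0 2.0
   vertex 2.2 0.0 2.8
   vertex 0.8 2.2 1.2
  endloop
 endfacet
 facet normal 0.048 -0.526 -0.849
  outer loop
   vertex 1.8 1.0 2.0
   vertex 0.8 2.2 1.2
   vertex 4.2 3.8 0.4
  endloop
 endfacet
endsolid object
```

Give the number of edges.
24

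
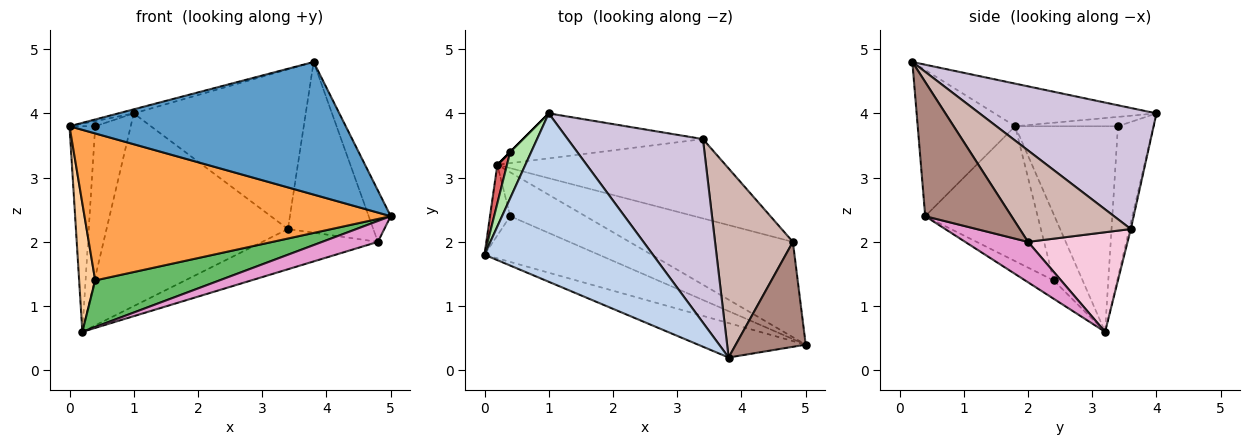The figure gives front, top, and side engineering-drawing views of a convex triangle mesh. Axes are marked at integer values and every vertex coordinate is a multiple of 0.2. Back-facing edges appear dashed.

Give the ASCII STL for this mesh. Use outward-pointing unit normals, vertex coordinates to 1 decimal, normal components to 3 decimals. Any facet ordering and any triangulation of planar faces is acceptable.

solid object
 facet normal -0.323 -0.916 -0.238
  outer loop
   vertex 3.8 0.2 4.8
   vertex 0.0 1.8 3.8
   vertex 5.0 0.4 2.4
  endloop
 endfacet
 facet normal -0.245 0.023 0.969
  outer loop
   vertex 3.8 0.2 4.8
   vertex 1.0 4.0 4.0
   vertex 0.0 1.8 3.8
  endloop
 endfacet
 facet normal -0.331 -0.901 -0.280
  outer loop
   vertex 0.4 2.4 1.4
   vertex 5.0 0.4 2.4
   vertex 0.0 1.8 3.8
  endloop
 endfacet
 facet normal -0.845 -0.469 -0.258
  outer loop
   vertex 0.4 2.4 1.4
   vertex 0.0 1.8 3.8
   vertex 0.2 3.2 0.6
  endloop
 endfacet
 facet normal -0.165 -0.718 -0.676
  outer loop
   vertex 0.4 2.4 1.4
   vertex 0.2 3.2 0.6
   vertex 5.0 0.4 2.4
  endloop
 endfacet
 facet normal -0.404 0.101 0.909
  outer loop
   vertex 0.4 3.4 3.8
   vertex 0.0 1.8 3.8
   vertex 1.0 4.0 4.0
  endloop
 endfacet
 facet normal -0.969 0.242 0.045
  outer loop
   vertex 0.4 3.4 3.8
   vertex 0.2 3.2 0.6
   vertex 0.0 1.8 3.8
  endloop
 endfacet
 facet normal -0.707 0.707 0.000
  outer loop
   vertex 0.4 3.4 3.8
   vertex 1.0 4.0 4.0
   vertex 0.2 3.2 0.6
  endloop
 endfacet
 facet normal -0.008 0.974 -0.227
  outer loop
   vertex 3.4 3.6 2.2
   vertex 0.2 3.2 0.6
   vertex 1.0 4.0 4.0
  endloop
 endfacet
 facet normal 0.560 0.544 0.625
  outer loop
   vertex 3.4 3.6 2.2
   vertex 1.0 4.0 4.0
   vertex 3.8 0.2 4.8
  endloop
 endfacet
 facet normal 0.865 0.221 0.451
  outer loop
   vertex 4.8 2.0 2.0
   vertex 3.8 0.2 4.8
   vertex 5.0 0.4 2.4
  endloop
 endfacet
 facet normal 0.657 0.505 0.559
  outer loop
   vertex 4.8 2.0 2.0
   vertex 3.4 3.6 2.2
   vertex 3.8 0.2 4.8
  endloop
 endfacet
 facet normal 0.235 -0.208 -0.950
  outer loop
   vertex 4.8 2.0 2.0
   vertex 5.0 0.4 2.4
   vertex 0.2 3.2 0.6
  endloop
 endfacet
 facet normal 0.363 0.421 -0.831
  outer loop
   vertex 4.8 2.0 2.0
   vertex 0.2 3.2 0.6
   vertex 3.4 3.6 2.2
  endloop
 endfacet
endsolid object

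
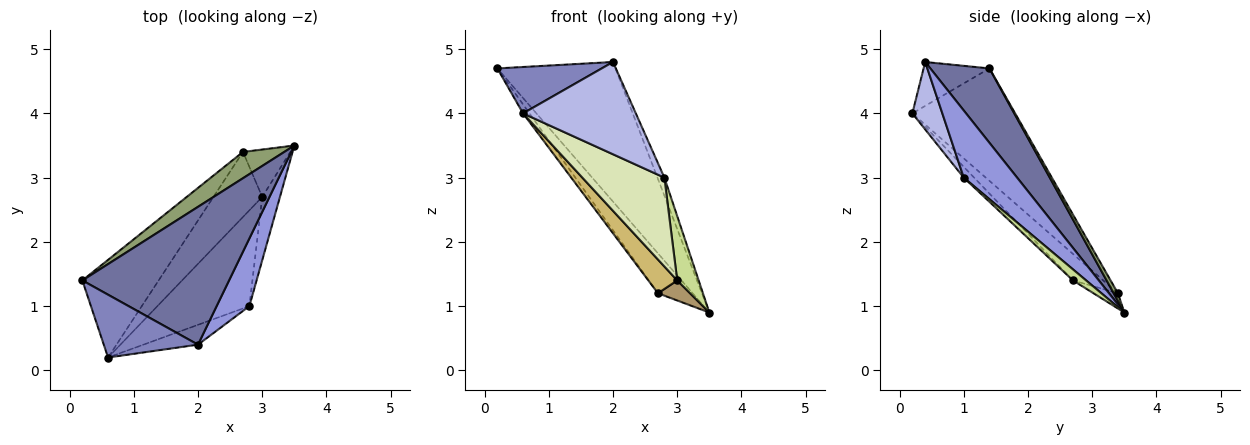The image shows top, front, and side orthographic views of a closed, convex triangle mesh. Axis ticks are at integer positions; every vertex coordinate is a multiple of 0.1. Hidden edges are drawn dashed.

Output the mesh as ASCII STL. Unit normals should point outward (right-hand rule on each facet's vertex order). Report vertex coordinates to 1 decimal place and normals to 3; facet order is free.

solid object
 facet normal 0.336 0.670 0.662
  outer loop
   vertex 2.0 0.4 4.8
   vertex 3.5 3.5 0.9
   vertex 0.2 1.4 4.7
  endloop
 endfacet
 facet normal -0.351 -0.556 0.753
  outer loop
   vertex 0.6 0.2 4.0
   vertex 2.0 0.4 4.8
   vertex 0.2 1.4 4.7
  endloop
 endfacet
 facet normal 0.893 0.116 0.435
  outer loop
   vertex 2.8 1.0 3.0
   vertex 3.5 3.5 0.9
   vertex 2.0 0.4 4.8
  endloop
 endfacet
 facet normal 0.252 -0.946 -0.204
  outer loop
   vertex 2.8 1.0 3.0
   vertex 2.0 0.4 4.8
   vertex 0.6 0.2 4.0
  endloop
 endfacet
 facet normal 0.101 0.831 0.547
  outer loop
   vertex 2.7 3.4 1.2
   vertex 0.2 1.4 4.7
   vertex 3.5 3.5 0.9
  endloop
 endfacet
 facet normal -0.826 0.052 -0.561
  outer loop
   vertex 2.7 3.4 1.2
   vertex 0.6 0.2 4.0
   vertex 0.2 1.4 4.7
  endloop
 endfacet
 facet normal 0.401 -0.652 -0.643
  outer loop
   vertex 3.0 2.7 1.4
   vertex 3.5 3.5 0.9
   vertex 2.8 1.0 3.0
  endloop
 endfacet
 facet normal -0.086 -0.677 -0.731
  outer loop
   vertex 3.0 2.7 1.4
   vertex 2.8 1.0 3.0
   vertex 0.6 0.2 4.0
  endloop
 endfacet
 facet normal -0.284 -0.374 -0.883
  outer loop
   vertex 3.0 2.7 1.4
   vertex 2.7 3.4 1.2
   vertex 3.5 3.5 0.9
  endloop
 endfacet
 facet normal -0.434 -0.415 -0.800
  outer loop
   vertex 3.0 2.7 1.4
   vertex 0.6 0.2 4.0
   vertex 2.7 3.4 1.2
  endloop
 endfacet
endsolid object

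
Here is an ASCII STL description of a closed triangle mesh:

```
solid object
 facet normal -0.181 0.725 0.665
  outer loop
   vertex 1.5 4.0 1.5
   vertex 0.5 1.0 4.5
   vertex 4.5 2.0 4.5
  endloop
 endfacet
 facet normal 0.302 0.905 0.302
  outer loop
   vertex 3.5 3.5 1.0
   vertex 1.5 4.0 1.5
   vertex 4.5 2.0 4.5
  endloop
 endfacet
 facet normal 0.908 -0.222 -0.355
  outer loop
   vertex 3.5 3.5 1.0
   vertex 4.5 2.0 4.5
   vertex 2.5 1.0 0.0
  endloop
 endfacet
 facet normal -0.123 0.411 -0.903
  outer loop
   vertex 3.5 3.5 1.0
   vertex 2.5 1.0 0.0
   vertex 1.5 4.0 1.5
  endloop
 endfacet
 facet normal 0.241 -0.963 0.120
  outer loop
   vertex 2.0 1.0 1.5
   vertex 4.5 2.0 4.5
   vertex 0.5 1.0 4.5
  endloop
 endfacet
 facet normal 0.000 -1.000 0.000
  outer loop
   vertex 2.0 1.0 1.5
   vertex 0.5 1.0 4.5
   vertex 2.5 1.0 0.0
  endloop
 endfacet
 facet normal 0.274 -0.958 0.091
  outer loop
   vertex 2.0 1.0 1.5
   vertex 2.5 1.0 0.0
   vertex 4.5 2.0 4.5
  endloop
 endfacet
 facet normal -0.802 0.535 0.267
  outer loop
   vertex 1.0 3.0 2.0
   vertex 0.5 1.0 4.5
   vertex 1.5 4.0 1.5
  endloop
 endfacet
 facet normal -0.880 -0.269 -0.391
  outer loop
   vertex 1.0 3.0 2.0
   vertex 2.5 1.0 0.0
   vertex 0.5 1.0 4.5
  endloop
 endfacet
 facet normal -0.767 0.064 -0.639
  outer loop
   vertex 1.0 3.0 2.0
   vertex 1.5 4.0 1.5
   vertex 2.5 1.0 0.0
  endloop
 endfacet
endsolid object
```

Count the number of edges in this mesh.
15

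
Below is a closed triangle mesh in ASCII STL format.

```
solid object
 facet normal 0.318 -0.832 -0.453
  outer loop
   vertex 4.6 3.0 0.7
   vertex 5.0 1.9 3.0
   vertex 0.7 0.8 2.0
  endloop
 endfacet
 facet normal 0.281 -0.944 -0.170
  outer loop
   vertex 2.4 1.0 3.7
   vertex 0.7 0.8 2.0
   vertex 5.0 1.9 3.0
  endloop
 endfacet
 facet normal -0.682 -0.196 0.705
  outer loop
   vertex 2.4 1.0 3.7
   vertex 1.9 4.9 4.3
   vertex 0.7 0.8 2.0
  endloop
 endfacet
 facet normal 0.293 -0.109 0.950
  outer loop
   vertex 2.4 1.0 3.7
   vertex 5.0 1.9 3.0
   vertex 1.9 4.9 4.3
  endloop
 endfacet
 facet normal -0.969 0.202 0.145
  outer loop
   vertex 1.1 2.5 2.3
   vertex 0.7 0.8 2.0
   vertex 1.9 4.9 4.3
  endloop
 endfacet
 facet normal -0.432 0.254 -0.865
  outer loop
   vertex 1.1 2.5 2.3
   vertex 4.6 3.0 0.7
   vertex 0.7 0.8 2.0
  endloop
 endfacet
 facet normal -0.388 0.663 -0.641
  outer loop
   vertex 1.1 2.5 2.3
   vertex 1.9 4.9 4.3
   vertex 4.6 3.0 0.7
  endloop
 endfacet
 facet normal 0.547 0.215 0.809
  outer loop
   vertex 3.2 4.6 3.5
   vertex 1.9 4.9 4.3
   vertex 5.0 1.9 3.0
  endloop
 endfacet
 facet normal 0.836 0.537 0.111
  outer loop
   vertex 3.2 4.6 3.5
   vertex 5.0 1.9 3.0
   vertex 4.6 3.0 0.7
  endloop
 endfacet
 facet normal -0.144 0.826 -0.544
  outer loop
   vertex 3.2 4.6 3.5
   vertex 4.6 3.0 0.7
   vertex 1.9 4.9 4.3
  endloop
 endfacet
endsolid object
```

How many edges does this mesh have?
15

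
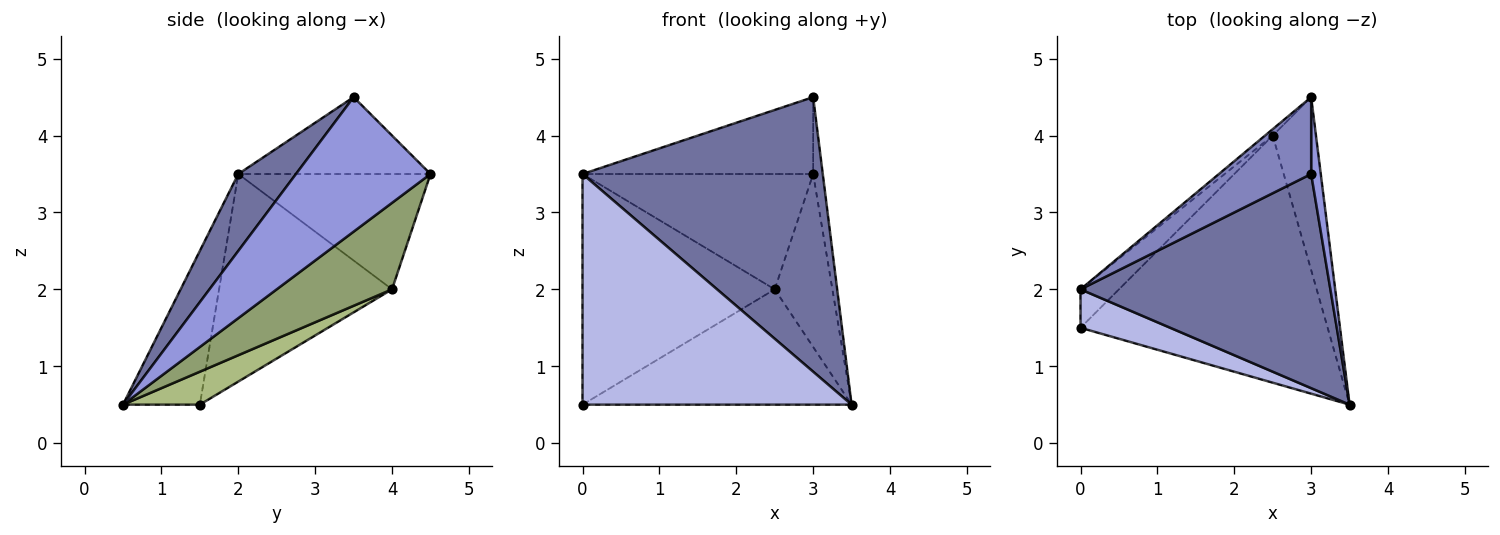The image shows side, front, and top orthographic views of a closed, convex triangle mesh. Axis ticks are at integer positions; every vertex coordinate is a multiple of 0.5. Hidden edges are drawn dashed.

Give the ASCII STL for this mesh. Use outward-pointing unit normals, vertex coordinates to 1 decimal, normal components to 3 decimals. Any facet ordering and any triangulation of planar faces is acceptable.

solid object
 facet normal 0.186 -0.775 0.604
  outer loop
   vertex 3.0 3.5 4.5
   vertex 0.0 2.0 3.5
   vertex 3.5 0.5 0.5
  endloop
 endfacet
 facet normal -0.508 0.609 0.609
  outer loop
   vertex 3.0 3.5 4.5
   vertex 3.0 4.5 3.5
   vertex 0.0 2.0 3.5
  endloop
 endfacet
 facet normal 0.995 0.071 0.071
  outer loop
   vertex 3.0 3.5 4.5
   vertex 3.5 0.5 0.5
   vertex 3.0 4.5 3.5
  endloop
 endfacet
 facet normal -0.271 -0.949 0.158
  outer loop
   vertex 0.0 1.5 0.5
   vertex 3.5 0.5 0.5
   vertex 0.0 2.0 3.5
  endloop
 endfacet
 facet normal 0.816 0.408 -0.408
  outer loop
   vertex 2.5 4.0 2.0
   vertex 3.0 4.5 3.5
   vertex 3.5 0.5 0.5
  endloop
 endfacet
 facet normal 0.120 0.420 -0.900
  outer loop
   vertex 2.5 4.0 2.0
   vertex 3.5 0.5 0.5
   vertex 0.0 1.5 0.5
  endloop
 endfacet
 facet normal -0.640 0.768 -0.043
  outer loop
   vertex 2.5 4.0 2.0
   vertex 0.0 2.0 3.5
   vertex 3.0 4.5 3.5
  endloop
 endfacet
 facet normal -0.664 0.738 -0.123
  outer loop
   vertex 2.5 4.0 2.0
   vertex 0.0 1.5 0.5
   vertex 0.0 2.0 3.5
  endloop
 endfacet
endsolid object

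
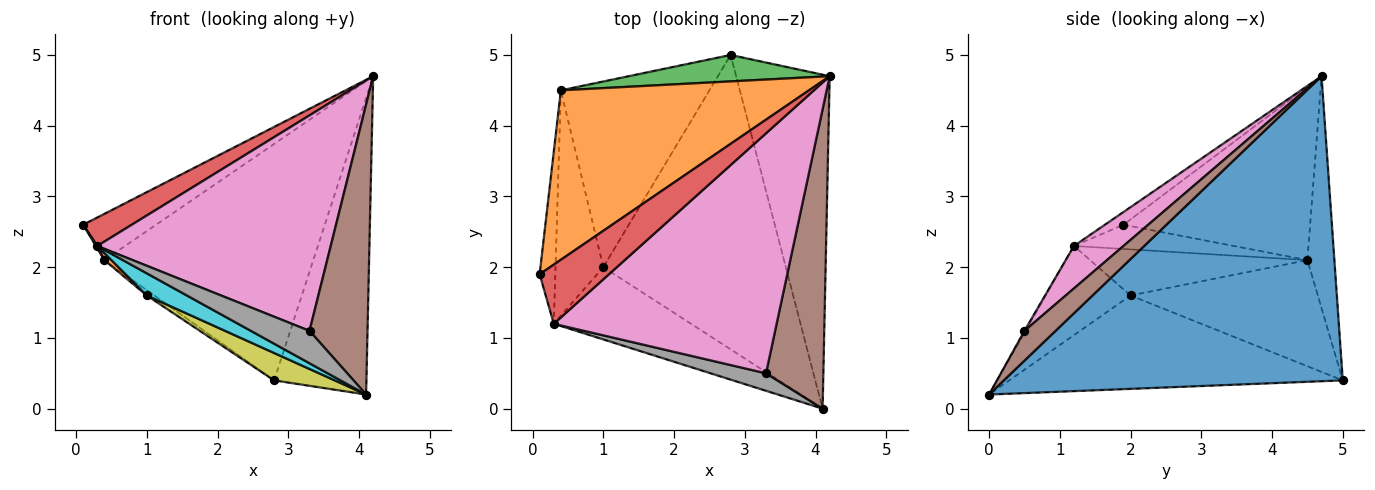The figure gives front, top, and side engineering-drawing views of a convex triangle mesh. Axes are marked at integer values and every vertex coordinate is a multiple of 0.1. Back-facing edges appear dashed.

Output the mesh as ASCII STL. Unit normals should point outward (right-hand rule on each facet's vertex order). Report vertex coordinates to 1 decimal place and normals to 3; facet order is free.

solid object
 facet normal 0.925 0.252 -0.284
  outer loop
   vertex 2.8 5.0 0.4
   vertex 4.2 4.7 4.7
   vertex 4.1 0.0 0.2
  endloop
 endfacet
 facet normal -0.559 0.218 0.800
  outer loop
   vertex 0.4 4.5 2.1
   vertex 0.1 1.9 2.6
   vertex 4.2 4.7 4.7
  endloop
 endfacet
 facet normal -0.127 0.986 0.110
  outer loop
   vertex 0.4 4.5 2.1
   vertex 4.2 4.7 4.7
   vertex 2.8 5.0 0.4
  endloop
 endfacet
 facet normal -0.163 -0.428 0.889
  outer loop
   vertex 0.3 1.2 2.3
   vertex 4.2 4.7 4.7
   vertex 0.1 1.9 2.6
  endloop
 endfacet
 facet normal -0.840 -0.007 -0.543
  outer loop
   vertex 0.3 1.2 2.3
   vertex 0.1 1.9 2.6
   vertex 0.4 4.5 2.1
  endloop
 endfacet
 facet normal 0.350 -0.652 0.673
  outer loop
   vertex 3.3 0.5 1.1
   vertex 4.1 0.0 0.2
   vertex 4.2 4.7 4.7
  endloop
 endfacet
 facet normal 0.140 -0.662 0.737
  outer loop
   vertex 3.3 0.5 1.1
   vertex 4.2 4.7 4.7
   vertex 0.3 1.2 2.3
  endloop
 endfacet
 facet normal -0.015 -0.880 0.475
  outer loop
   vertex 3.3 0.5 1.1
   vertex 0.3 1.2 2.3
   vertex 4.1 0.0 0.2
  endloop
 endfacet
 facet normal -0.454 -0.083 -0.887
  outer loop
   vertex 1.0 2.0 1.6
   vertex 2.8 5.0 0.4
   vertex 4.1 0.0 0.2
  endloop
 endfacet
 facet normal -0.528 -0.249 -0.812
  outer loop
   vertex 1.0 2.0 1.6
   vertex 4.1 0.0 0.2
   vertex 0.3 1.2 2.3
  endloop
 endfacet
 facet normal -0.581 0.023 -0.814
  outer loop
   vertex 1.0 2.0 1.6
   vertex 0.4 4.5 2.1
   vertex 2.8 5.0 0.4
  endloop
 endfacet
 facet normal -0.694 -0.023 -0.720
  outer loop
   vertex 1.0 2.0 1.6
   vertex 0.3 1.2 2.3
   vertex 0.4 4.5 2.1
  endloop
 endfacet
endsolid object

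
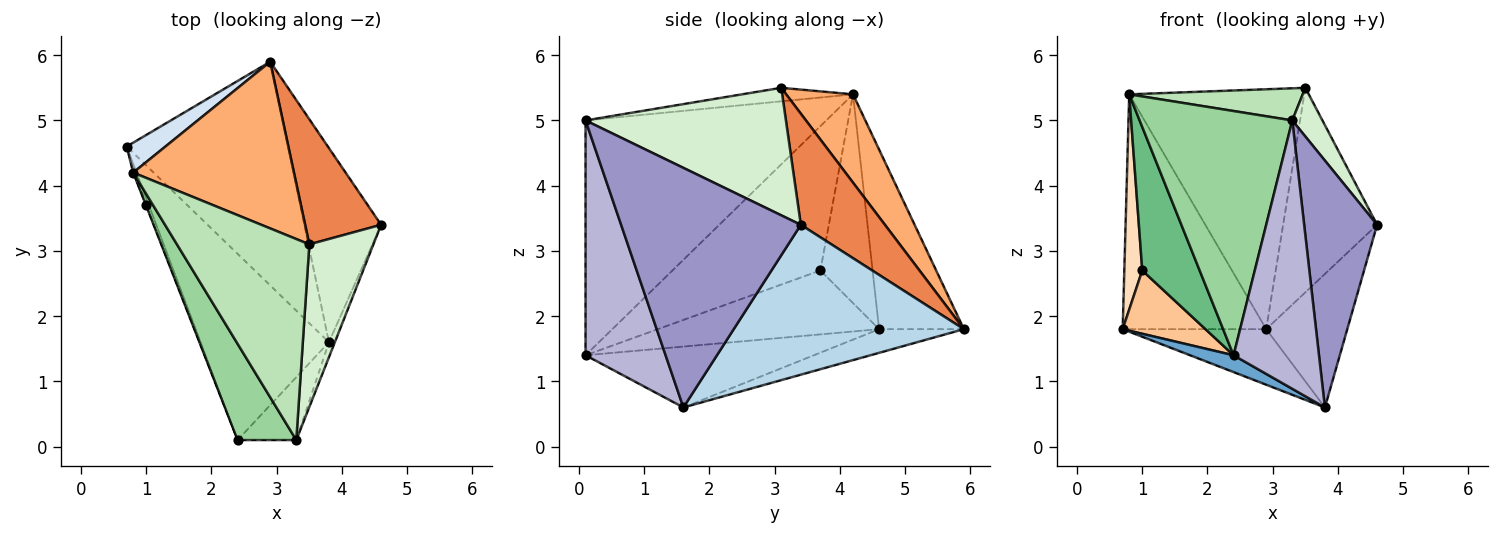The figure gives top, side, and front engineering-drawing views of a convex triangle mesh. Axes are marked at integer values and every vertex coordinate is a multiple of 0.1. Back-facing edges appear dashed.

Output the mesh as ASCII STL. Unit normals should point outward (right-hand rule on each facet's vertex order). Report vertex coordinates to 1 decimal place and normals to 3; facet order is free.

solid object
 facet normal -0.427 -0.081 -0.900
  outer loop
   vertex 3.8 1.6 0.6
   vertex 2.4 0.1 1.4
   vertex 0.7 4.6 1.8
  endloop
 endfacet
 facet normal -0.141 0.239 -0.961
  outer loop
   vertex 2.9 5.9 1.8
   vertex 3.8 1.6 0.6
   vertex 0.7 4.6 1.8
  endloop
 endfacet
 facet normal 0.849 0.299 -0.435
  outer loop
   vertex 2.9 5.9 1.8
   vertex 4.6 3.4 3.4
   vertex 3.8 1.6 0.6
  endloop
 endfacet
 facet normal -0.506 0.856 0.109
  outer loop
   vertex 2.9 5.9 1.8
   vertex 0.7 4.6 1.8
   vertex 0.8 4.2 5.4
  endloop
 endfacet
 facet normal 0.607 0.678 0.415
  outer loop
   vertex 2.9 5.9 1.8
   vertex 3.5 3.1 5.5
   vertex 4.6 3.4 3.4
  endloop
 endfacet
 facet normal 0.299 0.784 0.545
  outer loop
   vertex 2.9 5.9 1.8
   vertex 0.8 4.2 5.4
   vertex 3.5 3.1 5.5
  endloop
 endfacet
 facet normal -0.936 -0.350 -0.038
  outer loop
   vertex 1.0 3.7 2.7
   vertex 0.7 4.6 1.8
   vertex 2.4 0.1 1.4
  endloop
 endfacet
 facet normal -0.946 -0.325 -0.010
  outer loop
   vertex 1.0 3.7 2.7
   vertex 0.8 4.2 5.4
   vertex 0.7 4.6 1.8
  endloop
 endfacet
 facet normal -0.932 -0.362 -0.002
  outer loop
   vertex 1.0 3.7 2.7
   vertex 2.4 0.1 1.4
   vertex 0.8 4.2 5.4
  endloop
 endfacet
 facet normal -0.826 -0.524 0.207
  outer loop
   vertex 3.3 0.1 5.0
   vertex 0.8 4.2 5.4
   vertex 2.4 0.1 1.4
  endloop
 endfacet
 facet normal -0.100 -0.157 0.982
  outer loop
   vertex 3.3 0.1 5.0
   vertex 3.5 3.1 5.5
   vertex 0.8 4.2 5.4
  endloop
 endfacet
 facet normal 0.886 -0.133 0.445
  outer loop
   vertex 3.3 0.1 5.0
   vertex 4.6 3.4 3.4
   vertex 3.5 3.1 5.5
  endloop
 endfacet
 facet normal 0.926 -0.376 -0.023
  outer loop
   vertex 3.3 0.1 5.0
   vertex 3.8 1.6 0.6
   vertex 4.6 3.4 3.4
  endloop
 endfacet
 facet normal 0.674 -0.719 -0.169
  outer loop
   vertex 3.3 0.1 5.0
   vertex 2.4 0.1 1.4
   vertex 3.8 1.6 0.6
  endloop
 endfacet
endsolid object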